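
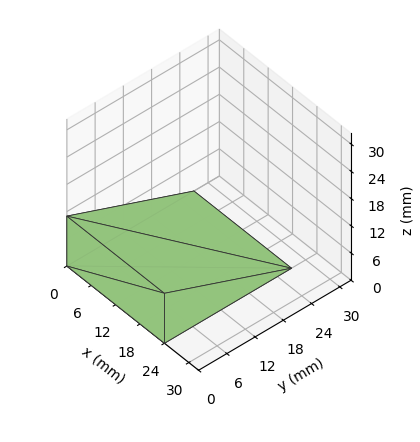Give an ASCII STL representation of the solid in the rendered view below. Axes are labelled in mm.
Reading the render: the shape is a wedge (ramp): 24 × 27 mm base, rising to 11 mm along the y=0 edge and sloping linearly to z=0 at y=27 (dimensions read to the nearest mm from the axis ticks). For the STL, each face is triangulated and given an outward normal.

solid part
  facet normal 0.0000 0.0000 -1.0000
    outer loop
      vertex 24.000 27.000 0.000
      vertex 24.000 0.000 0.000
      vertex 0.000 0.000 0.000
    endloop
  endfacet
  facet normal 0.0000 0.0000 -1.0000
    outer loop
      vertex 0.000 27.000 0.000
      vertex 24.000 27.000 0.000
      vertex 0.000 0.000 0.000
    endloop
  endfacet
  facet normal 0.0000 -1.0000 0.0000
    outer loop
      vertex 0.000 0.000 0.000
      vertex 24.000 0.000 0.000
      vertex 24.000 0.000 11.000
    endloop
  endfacet
  facet normal 0.0000 -1.0000 0.0000
    outer loop
      vertex 0.000 0.000 0.000
      vertex 24.000 0.000 11.000
      vertex 0.000 0.000 11.000
    endloop
  endfacet
  facet normal 0.0000 0.3773 0.9261
    outer loop
      vertex 0.000 0.000 11.000
      vertex 24.000 0.000 11.000
      vertex 24.000 27.000 0.000
    endloop
  endfacet
  facet normal 0.0000 0.3773 0.9261
    outer loop
      vertex 0.000 0.000 11.000
      vertex 24.000 27.000 0.000
      vertex 0.000 27.000 0.000
    endloop
  endfacet
  facet normal -1.0000 0.0000 0.0000
    outer loop
      vertex 0.000 0.000 11.000
      vertex 0.000 27.000 0.000
      vertex 0.000 0.000 0.000
    endloop
  endfacet
  facet normal 1.0000 0.0000 0.0000
    outer loop
      vertex 24.000 0.000 0.000
      vertex 24.000 27.000 0.000
      vertex 24.000 0.000 11.000
    endloop
  endfacet
endsolid part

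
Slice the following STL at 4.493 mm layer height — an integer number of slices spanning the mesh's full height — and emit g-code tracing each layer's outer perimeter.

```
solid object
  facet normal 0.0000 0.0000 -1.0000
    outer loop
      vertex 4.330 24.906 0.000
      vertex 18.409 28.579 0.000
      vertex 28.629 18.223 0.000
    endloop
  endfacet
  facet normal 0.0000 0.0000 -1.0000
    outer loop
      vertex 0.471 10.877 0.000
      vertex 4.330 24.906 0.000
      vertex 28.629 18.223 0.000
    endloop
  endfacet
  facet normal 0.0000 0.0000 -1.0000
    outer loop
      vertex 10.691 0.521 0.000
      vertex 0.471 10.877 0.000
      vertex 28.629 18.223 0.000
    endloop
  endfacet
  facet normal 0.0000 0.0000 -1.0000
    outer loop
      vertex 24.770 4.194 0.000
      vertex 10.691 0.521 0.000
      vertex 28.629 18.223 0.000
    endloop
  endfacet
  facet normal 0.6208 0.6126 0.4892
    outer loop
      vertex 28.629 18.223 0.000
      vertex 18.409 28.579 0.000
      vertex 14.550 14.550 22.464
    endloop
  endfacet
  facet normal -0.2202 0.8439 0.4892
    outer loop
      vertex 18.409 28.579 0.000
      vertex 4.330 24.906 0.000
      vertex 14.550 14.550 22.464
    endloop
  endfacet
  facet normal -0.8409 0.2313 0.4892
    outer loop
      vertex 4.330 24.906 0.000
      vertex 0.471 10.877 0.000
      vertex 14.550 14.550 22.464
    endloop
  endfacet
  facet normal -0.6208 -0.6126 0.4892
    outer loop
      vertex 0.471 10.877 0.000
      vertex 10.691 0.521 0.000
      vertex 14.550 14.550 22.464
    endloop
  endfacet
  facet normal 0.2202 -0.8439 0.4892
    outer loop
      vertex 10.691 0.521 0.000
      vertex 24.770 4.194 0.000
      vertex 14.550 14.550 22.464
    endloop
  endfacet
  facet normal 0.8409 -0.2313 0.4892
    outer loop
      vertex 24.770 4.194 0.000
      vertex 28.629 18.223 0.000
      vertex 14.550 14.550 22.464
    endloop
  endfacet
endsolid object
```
; perimeter-only toolpath
G21 ; units = mm
G90 ; absolute positioning
G28 ; home
; layer 1
G0 Z4.493
G0 X25.813 Y17.488
G1 X17.637 Y25.773
G1 X6.374 Y22.835
G1 X3.287 Y11.612
G1 X11.463 Y3.327
G1 X22.726 Y6.265
G1 X25.813 Y17.488
; layer 2
G0 Z8.986
G0 X22.997 Y16.754
G1 X16.865 Y22.967
G1 X8.418 Y20.764
G1 X6.103 Y12.346
G1 X12.235 Y6.133
G1 X20.682 Y8.336
G1 X22.997 Y16.754
; layer 3
G0 Z13.478
G0 X20.182 Y16.019
G1 X16.094 Y20.162
G1 X10.462 Y18.692
G1 X8.918 Y13.081
G1 X13.006 Y8.938
G1 X18.638 Y10.408
G1 X20.182 Y16.019
; layer 4
G0 Z17.971
G0 X17.366 Y15.285
G1 X15.322 Y17.356
G1 X12.506 Y16.621
G1 X11.734 Y13.815
G1 X13.778 Y11.744
G1 X16.594 Y12.479
G1 X17.366 Y15.285
M2 ; end

The solid is a regular 6-sided pyramid, base circumscribed radius ≈ 14.6 mm, apex at z ≈ 22.5 mm. Slicing at Δz = 4.493 mm — 5 equal slices spanning the solid's height, so layer i sits at z = i·h/5 — gives 4 non-empty perimeters. Each is a 6-segment closed polygon; G0 lifts to the layer z and rapids to the start vertex, then G1 traces the edges. The cross-section shrinks linearly with z (the slice at the apex is degenerate and omitted).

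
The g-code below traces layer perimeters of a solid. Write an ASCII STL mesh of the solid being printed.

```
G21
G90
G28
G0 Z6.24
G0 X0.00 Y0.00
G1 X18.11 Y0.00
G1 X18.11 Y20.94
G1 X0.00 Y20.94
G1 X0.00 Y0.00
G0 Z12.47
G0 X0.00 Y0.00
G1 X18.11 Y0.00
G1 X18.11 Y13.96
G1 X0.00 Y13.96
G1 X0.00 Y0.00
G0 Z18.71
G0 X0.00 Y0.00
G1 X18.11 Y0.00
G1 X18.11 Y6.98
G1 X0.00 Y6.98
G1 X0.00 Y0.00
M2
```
solid part
  facet normal 0.0000 0.0000 -1.0000
    outer loop
      vertex 18.11 27.92 0.00
      vertex 18.11 0.00 0.00
      vertex 0.00 0.00 0.00
    endloop
  endfacet
  facet normal 0.0000 0.0000 -1.0000
    outer loop
      vertex 0.00 27.92 0.00
      vertex 18.11 27.92 0.00
      vertex 0.00 0.00 0.00
    endloop
  endfacet
  facet normal 0.0000 -1.0000 0.0000
    outer loop
      vertex 0.00 0.00 0.00
      vertex 18.11 0.00 0.00
      vertex 18.11 0.00 24.94
    endloop
  endfacet
  facet normal 0.0000 -1.0000 0.0000
    outer loop
      vertex 0.00 0.00 0.00
      vertex 18.11 0.00 24.94
      vertex 0.00 0.00 24.94
    endloop
  endfacet
  facet normal 0.0000 0.6662 0.7458
    outer loop
      vertex 0.00 0.00 24.94
      vertex 18.11 0.00 24.94
      vertex 18.11 27.92 0.00
    endloop
  endfacet
  facet normal 0.0000 0.6662 0.7458
    outer loop
      vertex 0.00 0.00 24.94
      vertex 18.11 27.92 0.00
      vertex 0.00 27.92 0.00
    endloop
  endfacet
  facet normal -1.0000 0.0000 0.0000
    outer loop
      vertex 0.00 0.00 24.94
      vertex 0.00 27.92 0.00
      vertex 0.00 0.00 0.00
    endloop
  endfacet
  facet normal 1.0000 0.0000 0.0000
    outer loop
      vertex 18.11 0.00 0.00
      vertex 18.11 27.92 0.00
      vertex 18.11 0.00 24.94
    endloop
  endfacet
endsolid part

The G0 Z moves step by Δz≈6.24 mm. The G1 loops shrink linearly with z, so the solid tapers from its base footprint up to z≈24.9. Closing with a flat bottom cap and the tapered top and triangulating gives 8 facets — a wedge (ramp): 18.1 × 27.9 mm base, rising to 24.9 mm along the y=0 edge and sloping linearly to z=0 at y=27.9.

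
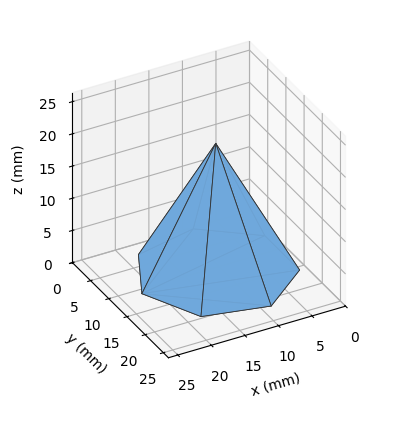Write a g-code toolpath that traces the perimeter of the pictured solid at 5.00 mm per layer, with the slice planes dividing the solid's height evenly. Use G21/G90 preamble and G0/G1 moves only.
Reading the render: the shape is a regular 7-sided pyramid, base circumscribed radius ≈ 11 mm, apex at z ≈ 20 mm (dimensions read to the nearest mm from the axis ticks). For the g-code, the solid's height is divided into equal slices at the stated Δz and each level perimeter traced with G1 moves after a G0 lift.

; perimeter-only toolpath
G21 ; units = mm
G90 ; absolute positioning
G28 ; home
; layer 1
G0 Z5.00
G0 X19.25 Y11.00
G1 X16.14 Y17.45
G1 X9.16 Y19.04
G1 X3.57 Y14.58
G1 X3.57 Y7.42
G1 X9.16 Y2.96
G1 X16.14 Y4.55
G1 X19.25 Y11.00
; layer 2
G0 Z10.00
G0 X16.50 Y11.00
G1 X14.43 Y15.30
G1 X9.78 Y16.36
G1 X6.04 Y13.38
G1 X6.04 Y8.62
G1 X9.78 Y5.64
G1 X14.43 Y6.70
G1 X16.50 Y11.00
; layer 3
G0 Z15.00
G0 X13.75 Y11.00
G1 X12.71 Y13.15
G1 X10.39 Y13.68
G1 X8.52 Y12.19
G1 X8.52 Y9.81
G1 X10.39 Y8.32
G1 X12.71 Y8.85
G1 X13.75 Y11.00
M2 ; end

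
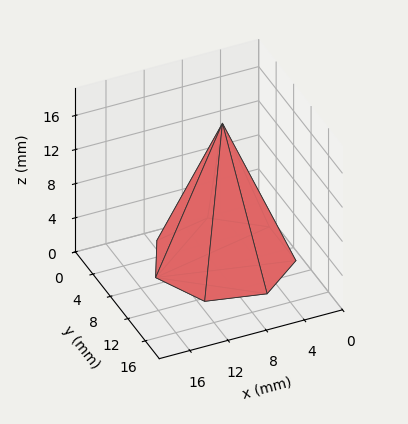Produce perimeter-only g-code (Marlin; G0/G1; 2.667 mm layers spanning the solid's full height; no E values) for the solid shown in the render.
Reading the render: the shape is a regular 7-sided pyramid, base circumscribed radius ≈ 7 mm, apex at z ≈ 16 mm (dimensions read to the nearest mm from the axis ticks). For the g-code, the solid's height is divided into equal slices at the stated Δz and each level perimeter traced with G1 moves after a G0 lift.

; perimeter-only toolpath
G21 ; units = mm
G90 ; absolute positioning
G28 ; home
; layer 1
G0 Z2.667
G0 X12.833 Y7.000
G1 X10.637 Y11.561
G1 X5.702 Y12.687
G1 X1.744 Y9.531
G1 X1.744 Y4.469
G1 X5.702 Y1.313
G1 X10.637 Y2.439
G1 X12.833 Y7.000
; layer 2
G0 Z5.333
G0 X11.667 Y7.000
G1 X9.909 Y10.649
G1 X5.961 Y11.549
G1 X2.795 Y9.025
G1 X2.795 Y4.975
G1 X5.961 Y2.451
G1 X9.909 Y3.351
G1 X11.667 Y7.000
; layer 3
G0 Z8.000
G0 X10.500 Y7.000
G1 X9.182 Y9.736
G1 X6.221 Y10.412
G1 X3.846 Y8.518
G1 X3.846 Y5.482
G1 X6.221 Y3.588
G1 X9.182 Y4.263
G1 X10.500 Y7.000
; layer 4
G0 Z10.667
G0 X9.333 Y7.000
G1 X8.455 Y8.824
G1 X6.481 Y9.275
G1 X4.898 Y8.012
G1 X4.898 Y5.988
G1 X6.481 Y4.725
G1 X8.455 Y5.176
G1 X9.333 Y7.000
; layer 5
G0 Z13.333
G0 X8.167 Y7.000
G1 X7.727 Y7.912
G1 X6.740 Y8.137
G1 X5.949 Y7.506
G1 X5.949 Y6.494
G1 X6.740 Y5.863
G1 X7.727 Y6.088
G1 X8.167 Y7.000
M2 ; end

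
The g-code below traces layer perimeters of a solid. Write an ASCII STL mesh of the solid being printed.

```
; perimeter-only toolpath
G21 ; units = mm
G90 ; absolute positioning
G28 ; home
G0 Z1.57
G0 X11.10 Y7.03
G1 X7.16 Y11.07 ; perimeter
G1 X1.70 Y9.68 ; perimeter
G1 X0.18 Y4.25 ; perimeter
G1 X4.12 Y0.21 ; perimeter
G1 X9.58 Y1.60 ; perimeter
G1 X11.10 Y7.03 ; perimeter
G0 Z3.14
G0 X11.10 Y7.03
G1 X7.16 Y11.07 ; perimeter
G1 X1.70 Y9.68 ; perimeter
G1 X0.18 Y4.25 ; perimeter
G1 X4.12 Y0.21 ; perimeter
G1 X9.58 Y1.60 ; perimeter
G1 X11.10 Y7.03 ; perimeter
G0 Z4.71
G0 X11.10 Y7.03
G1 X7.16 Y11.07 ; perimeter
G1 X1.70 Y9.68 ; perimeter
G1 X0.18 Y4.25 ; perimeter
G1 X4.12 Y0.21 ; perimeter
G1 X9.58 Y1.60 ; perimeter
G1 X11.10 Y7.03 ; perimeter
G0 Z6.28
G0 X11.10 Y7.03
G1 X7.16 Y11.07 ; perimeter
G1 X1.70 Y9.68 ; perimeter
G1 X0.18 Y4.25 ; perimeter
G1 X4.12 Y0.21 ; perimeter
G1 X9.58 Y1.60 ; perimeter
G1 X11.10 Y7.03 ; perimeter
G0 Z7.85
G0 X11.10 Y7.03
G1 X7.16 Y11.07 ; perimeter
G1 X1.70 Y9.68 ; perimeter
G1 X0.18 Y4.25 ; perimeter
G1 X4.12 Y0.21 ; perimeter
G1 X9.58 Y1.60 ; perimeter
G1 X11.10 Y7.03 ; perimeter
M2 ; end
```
solid part
  facet normal 0.0000 0.0000 -1.0000
    outer loop
      vertex 1.70 9.68 0.00
      vertex 7.16 11.07 0.00
      vertex 11.10 7.03 0.00
    endloop
  endfacet
  facet normal 0.0000 0.0000 -1.0000
    outer loop
      vertex 0.18 4.25 0.00
      vertex 1.70 9.68 0.00
      vertex 11.10 7.03 0.00
    endloop
  endfacet
  facet normal 0.0000 0.0000 -1.0000
    outer loop
      vertex 4.12 0.21 0.00
      vertex 0.18 4.25 0.00
      vertex 11.10 7.03 0.00
    endloop
  endfacet
  facet normal 0.0000 0.0000 -1.0000
    outer loop
      vertex 9.58 1.60 0.00
      vertex 4.12 0.21 0.00
      vertex 11.10 7.03 0.00
    endloop
  endfacet
  facet normal 0.0000 0.0000 1.0000
    outer loop
      vertex 11.10 7.03 7.85
      vertex 7.16 11.07 7.85
      vertex 1.70 9.68 7.85
    endloop
  endfacet
  facet normal 0.0000 0.0000 1.0000
    outer loop
      vertex 11.10 7.03 7.85
      vertex 1.70 9.68 7.85
      vertex 0.18 4.25 7.85
    endloop
  endfacet
  facet normal 0.0000 0.0000 1.0000
    outer loop
      vertex 11.10 7.03 7.85
      vertex 0.18 4.25 7.85
      vertex 4.12 0.21 7.85
    endloop
  endfacet
  facet normal 0.0000 0.0000 1.0000
    outer loop
      vertex 11.10 7.03 7.85
      vertex 4.12 0.21 7.85
      vertex 9.58 1.60 7.85
    endloop
  endfacet
  facet normal 0.7159 0.6982 0.0000
    outer loop
      vertex 11.10 7.03 0.00
      vertex 7.16 11.07 0.00
      vertex 7.16 11.07 7.85
    endloop
  endfacet
  facet normal 0.7159 0.6982 0.0000
    outer loop
      vertex 11.10 7.03 0.00
      vertex 7.16 11.07 7.85
      vertex 11.10 7.03 7.85
    endloop
  endfacet
  facet normal -0.2467 0.9691 0.0000
    outer loop
      vertex 7.16 11.07 0.00
      vertex 1.70 9.68 0.00
      vertex 1.70 9.68 7.85
    endloop
  endfacet
  facet normal -0.2467 0.9691 0.0000
    outer loop
      vertex 7.16 11.07 0.00
      vertex 1.70 9.68 7.85
      vertex 7.16 11.07 7.85
    endloop
  endfacet
  facet normal -0.9630 0.2696 0.0000
    outer loop
      vertex 1.70 9.68 0.00
      vertex 0.18 4.25 0.00
      vertex 0.18 4.25 7.85
    endloop
  endfacet
  facet normal -0.9630 0.2696 0.0000
    outer loop
      vertex 1.70 9.68 0.00
      vertex 0.18 4.25 7.85
      vertex 1.70 9.68 7.85
    endloop
  endfacet
  facet normal -0.7159 -0.6982 0.0000
    outer loop
      vertex 0.18 4.25 0.00
      vertex 4.12 0.21 0.00
      vertex 4.12 0.21 7.85
    endloop
  endfacet
  facet normal -0.7159 -0.6982 0.0000
    outer loop
      vertex 0.18 4.25 0.00
      vertex 4.12 0.21 7.85
      vertex 0.18 4.25 7.85
    endloop
  endfacet
  facet normal 0.2467 -0.9691 0.0000
    outer loop
      vertex 4.12 0.21 0.00
      vertex 9.58 1.60 0.00
      vertex 9.58 1.60 7.85
    endloop
  endfacet
  facet normal 0.2467 -0.9691 0.0000
    outer loop
      vertex 4.12 0.21 0.00
      vertex 9.58 1.60 7.85
      vertex 4.12 0.21 7.85
    endloop
  endfacet
  facet normal 0.9630 -0.2696 0.0000
    outer loop
      vertex 9.58 1.60 0.00
      vertex 11.10 7.03 0.00
      vertex 11.10 7.03 7.85
    endloop
  endfacet
  facet normal 0.9630 -0.2696 0.0000
    outer loop
      vertex 9.58 1.60 0.00
      vertex 11.10 7.03 7.85
      vertex 9.58 1.60 7.85
    endloop
  endfacet
endsolid part

The G0 Z moves step by Δz≈1.57 mm. Every layer's G1 loop is the same polygon, so the solid is a straight extrusion of it from z=0 to z≈7.85. Closing with flat bottom and top caps and triangulating gives 20 facets — a regular 6-sided prism (a cylinder approximated with 6 flat sides), circumscribed radius ≈ 5.64 mm, height ≈ 7.85 mm.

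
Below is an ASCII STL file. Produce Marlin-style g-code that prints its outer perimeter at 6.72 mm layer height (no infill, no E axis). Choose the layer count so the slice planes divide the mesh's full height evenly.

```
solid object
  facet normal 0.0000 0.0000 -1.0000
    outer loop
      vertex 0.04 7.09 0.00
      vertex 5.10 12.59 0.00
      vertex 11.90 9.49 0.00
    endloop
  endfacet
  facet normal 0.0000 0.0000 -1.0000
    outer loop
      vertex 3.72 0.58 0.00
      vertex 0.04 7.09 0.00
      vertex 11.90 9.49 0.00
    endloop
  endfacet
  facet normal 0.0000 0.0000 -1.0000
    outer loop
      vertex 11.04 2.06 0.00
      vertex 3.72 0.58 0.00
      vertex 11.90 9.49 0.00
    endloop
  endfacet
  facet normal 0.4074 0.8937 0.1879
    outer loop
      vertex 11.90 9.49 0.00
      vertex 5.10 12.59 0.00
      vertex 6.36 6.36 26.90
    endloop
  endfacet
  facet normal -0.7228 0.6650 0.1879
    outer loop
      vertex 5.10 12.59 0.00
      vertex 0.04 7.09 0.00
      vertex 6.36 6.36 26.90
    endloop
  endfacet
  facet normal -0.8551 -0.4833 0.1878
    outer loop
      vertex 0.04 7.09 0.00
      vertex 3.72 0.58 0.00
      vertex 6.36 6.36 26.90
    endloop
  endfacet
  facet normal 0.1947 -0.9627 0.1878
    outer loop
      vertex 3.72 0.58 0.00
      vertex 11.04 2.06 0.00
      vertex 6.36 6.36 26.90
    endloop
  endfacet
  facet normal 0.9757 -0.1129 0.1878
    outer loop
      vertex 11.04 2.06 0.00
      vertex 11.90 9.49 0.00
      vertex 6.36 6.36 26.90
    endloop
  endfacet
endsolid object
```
; perimeter-only toolpath
G21 ; units = mm
G90 ; absolute positioning
G28 ; home
; layer 1
G0 Z6.72
G0 X10.52 Y8.71
G1 X5.42 Y11.03
G1 X1.62 Y6.91
G1 X4.38 Y2.02
G1 X9.87 Y3.13
G1 X10.52 Y8.71
; layer 2
G0 Z13.45
G0 X9.13 Y7.93
G1 X5.73 Y9.47
G1 X3.20 Y6.72
G1 X5.04 Y3.47
G1 X8.70 Y4.21
G1 X9.13 Y7.93
; layer 3
G0 Z20.17
G0 X7.75 Y7.14
G1 X6.04 Y7.92
G1 X4.78 Y6.54
G1 X5.70 Y4.92
G1 X7.53 Y5.29
G1 X7.75 Y7.14
M2 ; end

The solid is a regular 5-sided pyramid, base circumscribed radius ≈ 6.36 mm, apex at z ≈ 26.9 mm. Slicing at Δz = 6.72 mm — 4 equal slices spanning the solid's height, so layer i sits at z = i·h/4 — gives 3 non-empty perimeters. Each is a 5-segment closed polygon; G0 lifts to the layer z and rapids to the start vertex, then G1 traces the edges. The cross-section shrinks linearly with z (the slice at the apex is degenerate and omitted).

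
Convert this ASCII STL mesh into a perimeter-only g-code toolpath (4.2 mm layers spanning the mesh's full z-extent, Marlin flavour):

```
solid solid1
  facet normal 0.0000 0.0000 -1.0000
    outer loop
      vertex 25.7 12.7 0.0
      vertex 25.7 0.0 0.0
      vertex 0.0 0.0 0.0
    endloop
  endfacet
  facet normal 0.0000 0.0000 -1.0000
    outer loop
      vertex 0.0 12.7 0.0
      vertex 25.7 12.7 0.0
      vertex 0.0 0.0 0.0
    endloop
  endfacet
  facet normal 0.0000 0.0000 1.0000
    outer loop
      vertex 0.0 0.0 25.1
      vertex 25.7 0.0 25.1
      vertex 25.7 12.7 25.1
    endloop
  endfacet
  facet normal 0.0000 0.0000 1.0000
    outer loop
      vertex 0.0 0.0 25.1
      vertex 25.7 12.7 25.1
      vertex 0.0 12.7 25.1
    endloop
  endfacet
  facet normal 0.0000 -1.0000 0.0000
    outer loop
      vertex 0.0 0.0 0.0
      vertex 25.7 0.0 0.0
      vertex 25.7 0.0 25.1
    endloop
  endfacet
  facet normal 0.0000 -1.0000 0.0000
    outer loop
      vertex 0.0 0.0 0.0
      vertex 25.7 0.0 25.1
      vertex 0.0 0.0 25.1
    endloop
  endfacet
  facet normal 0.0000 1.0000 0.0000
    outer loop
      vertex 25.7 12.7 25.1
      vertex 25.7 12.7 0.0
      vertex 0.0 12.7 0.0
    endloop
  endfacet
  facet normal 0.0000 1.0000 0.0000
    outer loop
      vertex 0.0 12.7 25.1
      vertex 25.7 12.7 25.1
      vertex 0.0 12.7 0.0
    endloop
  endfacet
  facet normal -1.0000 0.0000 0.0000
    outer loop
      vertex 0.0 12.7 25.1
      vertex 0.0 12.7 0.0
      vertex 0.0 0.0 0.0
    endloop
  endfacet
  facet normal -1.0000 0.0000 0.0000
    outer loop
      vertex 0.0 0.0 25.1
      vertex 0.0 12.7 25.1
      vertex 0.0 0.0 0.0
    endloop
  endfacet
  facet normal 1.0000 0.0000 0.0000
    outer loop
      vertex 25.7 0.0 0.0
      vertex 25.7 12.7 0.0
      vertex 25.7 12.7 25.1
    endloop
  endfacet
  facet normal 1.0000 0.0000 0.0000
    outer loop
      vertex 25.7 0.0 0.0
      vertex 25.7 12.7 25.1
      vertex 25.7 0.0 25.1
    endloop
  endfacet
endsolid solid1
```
; perimeter-only toolpath
G21 ; units = mm
G90 ; absolute positioning
G28 ; home
; layer 1
G0 Z4.2
G0 X0.0 Y0.0
G1 X25.7 Y0.0
G1 X25.7 Y12.7
G1 X0.0 Y12.7
G1 X0.0 Y0.0
; layer 2
G0 Z8.4
G0 X0.0 Y0.0
G1 X25.7 Y0.0
G1 X25.7 Y12.7
G1 X0.0 Y12.7
G1 X0.0 Y0.0
; layer 3
G0 Z12.6
G0 X0.0 Y0.0
G1 X25.7 Y0.0
G1 X25.7 Y12.7
G1 X0.0 Y12.7
G1 X0.0 Y0.0
; layer 4
G0 Z16.7
G0 X0.0 Y0.0
G1 X25.7 Y0.0
G1 X25.7 Y12.7
G1 X0.0 Y12.7
G1 X0.0 Y0.0
; layer 5
G0 Z20.9
G0 X0.0 Y0.0
G1 X25.7 Y0.0
G1 X25.7 Y12.7
G1 X0.0 Y12.7
G1 X0.0 Y0.0
; layer 6
G0 Z25.1
G0 X0.0 Y0.0
G1 X25.7 Y0.0
G1 X25.7 Y12.7
G1 X0.0 Y12.7
G1 X0.0 Y0.0
M2 ; end

The solid is a rectangular box, roughly 25.7 × 12.7 mm footprint and 25.1 mm tall. Slicing at Δz = 4.2 mm — 6 equal slices spanning the solid's height, so layer i sits at z = i·h/6 — gives 6 non-empty perimeters. Each is a 4-segment closed polygon; G0 lifts to the layer z and rapids to the start vertex, then G1 traces the edges.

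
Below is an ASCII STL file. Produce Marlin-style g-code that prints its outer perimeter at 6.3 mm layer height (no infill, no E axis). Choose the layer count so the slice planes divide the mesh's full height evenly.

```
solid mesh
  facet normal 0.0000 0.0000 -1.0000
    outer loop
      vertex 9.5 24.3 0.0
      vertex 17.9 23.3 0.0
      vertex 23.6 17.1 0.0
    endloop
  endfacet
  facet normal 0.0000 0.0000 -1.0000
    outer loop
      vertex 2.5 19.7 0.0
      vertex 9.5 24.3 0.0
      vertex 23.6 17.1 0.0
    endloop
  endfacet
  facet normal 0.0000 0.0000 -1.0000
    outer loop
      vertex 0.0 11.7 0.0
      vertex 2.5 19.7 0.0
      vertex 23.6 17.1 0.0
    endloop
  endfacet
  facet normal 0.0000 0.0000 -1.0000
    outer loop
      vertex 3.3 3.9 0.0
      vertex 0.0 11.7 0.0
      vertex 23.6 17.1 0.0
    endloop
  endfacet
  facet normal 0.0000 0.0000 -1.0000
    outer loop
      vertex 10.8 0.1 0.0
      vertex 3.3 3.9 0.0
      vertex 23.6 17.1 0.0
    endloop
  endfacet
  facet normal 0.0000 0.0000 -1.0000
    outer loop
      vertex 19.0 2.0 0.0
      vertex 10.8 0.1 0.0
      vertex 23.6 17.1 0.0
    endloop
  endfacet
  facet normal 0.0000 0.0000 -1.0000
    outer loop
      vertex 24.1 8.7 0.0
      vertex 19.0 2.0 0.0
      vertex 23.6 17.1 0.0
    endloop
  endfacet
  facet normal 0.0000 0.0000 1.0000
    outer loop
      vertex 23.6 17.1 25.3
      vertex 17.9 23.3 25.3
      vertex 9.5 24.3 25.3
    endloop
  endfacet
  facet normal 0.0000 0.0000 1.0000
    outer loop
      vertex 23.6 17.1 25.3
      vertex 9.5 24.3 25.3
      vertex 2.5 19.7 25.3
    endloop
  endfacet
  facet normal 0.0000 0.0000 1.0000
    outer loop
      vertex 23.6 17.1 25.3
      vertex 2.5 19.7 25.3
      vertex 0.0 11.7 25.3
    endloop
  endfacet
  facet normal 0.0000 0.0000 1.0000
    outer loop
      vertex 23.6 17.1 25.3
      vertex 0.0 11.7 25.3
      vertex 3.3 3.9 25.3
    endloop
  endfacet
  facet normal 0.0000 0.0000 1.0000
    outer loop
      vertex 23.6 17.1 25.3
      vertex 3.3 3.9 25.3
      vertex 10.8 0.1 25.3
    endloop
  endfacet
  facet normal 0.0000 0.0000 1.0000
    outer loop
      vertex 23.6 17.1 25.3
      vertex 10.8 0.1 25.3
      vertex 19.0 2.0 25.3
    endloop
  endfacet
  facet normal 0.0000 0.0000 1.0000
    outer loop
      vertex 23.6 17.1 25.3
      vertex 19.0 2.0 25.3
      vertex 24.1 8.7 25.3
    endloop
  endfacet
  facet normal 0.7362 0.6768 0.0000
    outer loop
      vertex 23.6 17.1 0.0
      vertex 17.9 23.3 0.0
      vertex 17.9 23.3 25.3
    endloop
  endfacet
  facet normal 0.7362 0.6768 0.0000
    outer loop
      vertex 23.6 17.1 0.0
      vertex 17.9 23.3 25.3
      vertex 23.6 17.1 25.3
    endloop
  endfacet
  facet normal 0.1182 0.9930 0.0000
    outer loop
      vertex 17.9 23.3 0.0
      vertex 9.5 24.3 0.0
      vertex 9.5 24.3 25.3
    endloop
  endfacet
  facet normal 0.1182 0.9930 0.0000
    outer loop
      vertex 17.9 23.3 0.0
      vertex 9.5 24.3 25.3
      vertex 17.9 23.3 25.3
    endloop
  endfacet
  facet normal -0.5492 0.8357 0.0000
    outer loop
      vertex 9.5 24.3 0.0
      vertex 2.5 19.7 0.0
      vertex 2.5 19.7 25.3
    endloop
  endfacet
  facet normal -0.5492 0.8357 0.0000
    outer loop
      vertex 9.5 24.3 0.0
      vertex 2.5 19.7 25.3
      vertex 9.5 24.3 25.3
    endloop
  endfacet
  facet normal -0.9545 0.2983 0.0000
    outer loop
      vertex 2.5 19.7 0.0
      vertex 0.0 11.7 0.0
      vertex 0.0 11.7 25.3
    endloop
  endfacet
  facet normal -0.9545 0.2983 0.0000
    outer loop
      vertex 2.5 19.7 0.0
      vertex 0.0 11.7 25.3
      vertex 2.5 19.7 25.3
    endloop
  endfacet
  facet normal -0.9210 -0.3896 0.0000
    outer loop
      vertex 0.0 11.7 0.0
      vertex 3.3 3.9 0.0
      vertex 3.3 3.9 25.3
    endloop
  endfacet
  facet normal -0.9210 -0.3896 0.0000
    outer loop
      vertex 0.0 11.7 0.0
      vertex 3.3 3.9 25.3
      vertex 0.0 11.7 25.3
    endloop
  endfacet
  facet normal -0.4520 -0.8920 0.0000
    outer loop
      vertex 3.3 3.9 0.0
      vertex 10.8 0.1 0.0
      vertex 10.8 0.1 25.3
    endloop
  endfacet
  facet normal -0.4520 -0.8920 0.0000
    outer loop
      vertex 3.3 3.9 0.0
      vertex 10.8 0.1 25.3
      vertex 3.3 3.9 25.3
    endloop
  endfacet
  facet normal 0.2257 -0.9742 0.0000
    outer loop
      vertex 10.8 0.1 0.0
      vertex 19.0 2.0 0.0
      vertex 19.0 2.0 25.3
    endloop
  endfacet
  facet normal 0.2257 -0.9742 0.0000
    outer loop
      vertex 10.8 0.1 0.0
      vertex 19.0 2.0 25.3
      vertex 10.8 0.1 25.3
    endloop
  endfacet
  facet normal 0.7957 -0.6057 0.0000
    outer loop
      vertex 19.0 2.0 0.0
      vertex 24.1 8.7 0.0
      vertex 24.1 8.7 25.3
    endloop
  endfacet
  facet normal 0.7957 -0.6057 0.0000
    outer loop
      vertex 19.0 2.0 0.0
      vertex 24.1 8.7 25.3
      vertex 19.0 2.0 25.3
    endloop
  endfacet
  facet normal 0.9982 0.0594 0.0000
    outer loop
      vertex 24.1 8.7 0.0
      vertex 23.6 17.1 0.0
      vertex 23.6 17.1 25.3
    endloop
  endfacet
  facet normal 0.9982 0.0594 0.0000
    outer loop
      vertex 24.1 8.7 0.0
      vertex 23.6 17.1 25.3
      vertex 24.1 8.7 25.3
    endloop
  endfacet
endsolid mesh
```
; perimeter-only toolpath
G21 ; units = mm
G90 ; absolute positioning
G28 ; home
; layer 1
G0 Z6.3
G0 X23.6 Y17.1
G1 X17.9 Y23.3
G1 X9.5 Y24.3
G1 X2.5 Y19.7
G1 X0.0 Y11.7
G1 X3.3 Y3.9
G1 X10.8 Y0.1
G1 X19.0 Y2.0
G1 X24.1 Y8.7
G1 X23.6 Y17.1
; layer 2
G0 Z12.7
G0 X23.6 Y17.1
G1 X17.9 Y23.3
G1 X9.5 Y24.3
G1 X2.5 Y19.7
G1 X0.0 Y11.7
G1 X3.3 Y3.9
G1 X10.8 Y0.1
G1 X19.0 Y2.0
G1 X24.1 Y8.7
G1 X23.6 Y17.1
; layer 3
G0 Z19.0
G0 X23.6 Y17.1
G1 X17.9 Y23.3
G1 X9.5 Y24.3
G1 X2.5 Y19.7
G1 X0.0 Y11.7
G1 X3.3 Y3.9
G1 X10.8 Y0.1
G1 X19.0 Y2.0
G1 X24.1 Y8.7
G1 X23.6 Y17.1
; layer 4
G0 Z25.3
G0 X23.6 Y17.1
G1 X17.9 Y23.3
G1 X9.5 Y24.3
G1 X2.5 Y19.7
G1 X0.0 Y11.7
G1 X3.3 Y3.9
G1 X10.8 Y0.1
G1 X19.0 Y2.0
G1 X24.1 Y8.7
G1 X23.6 Y17.1
M2 ; end

The solid is a regular 9-sided prism (a cylinder approximated with 9 flat sides), circumscribed radius ≈ 12.3 mm, height ≈ 25.3 mm. Slicing at Δz = 6.3 mm — 4 equal slices spanning the solid's height, so layer i sits at z = i·h/4 — gives 4 non-empty perimeters. Each is a 9-segment closed polygon; G0 lifts to the layer z and rapids to the start vertex, then G1 traces the edges.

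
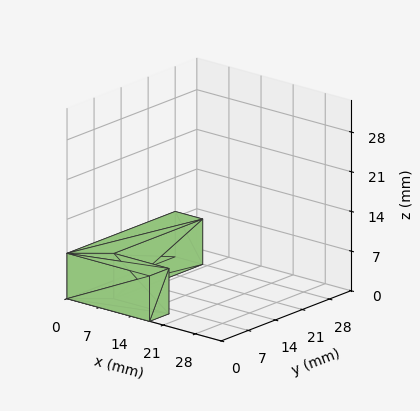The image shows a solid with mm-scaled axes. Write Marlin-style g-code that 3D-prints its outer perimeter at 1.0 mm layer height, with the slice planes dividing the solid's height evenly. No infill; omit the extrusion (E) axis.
Reading the render: the shape is an L-shaped prism: outer 18 × 28 mm, arm thicknesses ≈ 5 mm (horizontal) and 6 mm (vertical), extruded 8 mm in z (dimensions read to the nearest mm from the axis ticks). For the g-code, the solid's height is divided into equal slices at the stated Δz and each level perimeter traced with G1 moves after a G0 lift.

; perimeter-only toolpath
G21 ; units = mm
G90 ; absolute positioning
G28 ; home
; layer 1
G0 Z1.0
G0 X0.0 Y0.0
G1 X18.0 Y0.0
G1 X18.0 Y5.0
G1 X6.0 Y5.0
G1 X6.0 Y28.0
G1 X0.0 Y28.0
G1 X0.0 Y0.0
; layer 2
G0 Z2.0
G0 X0.0 Y0.0
G1 X18.0 Y0.0
G1 X18.0 Y5.0
G1 X6.0 Y5.0
G1 X6.0 Y28.0
G1 X0.0 Y28.0
G1 X0.0 Y0.0
; layer 3
G0 Z3.0
G0 X0.0 Y0.0
G1 X18.0 Y0.0
G1 X18.0 Y5.0
G1 X6.0 Y5.0
G1 X6.0 Y28.0
G1 X0.0 Y28.0
G1 X0.0 Y0.0
; layer 4
G0 Z4.0
G0 X0.0 Y0.0
G1 X18.0 Y0.0
G1 X18.0 Y5.0
G1 X6.0 Y5.0
G1 X6.0 Y28.0
G1 X0.0 Y28.0
G1 X0.0 Y0.0
; layer 5
G0 Z5.0
G0 X0.0 Y0.0
G1 X18.0 Y0.0
G1 X18.0 Y5.0
G1 X6.0 Y5.0
G1 X6.0 Y28.0
G1 X0.0 Y28.0
G1 X0.0 Y0.0
; layer 6
G0 Z6.0
G0 X0.0 Y0.0
G1 X18.0 Y0.0
G1 X18.0 Y5.0
G1 X6.0 Y5.0
G1 X6.0 Y28.0
G1 X0.0 Y28.0
G1 X0.0 Y0.0
; layer 7
G0 Z7.0
G0 X0.0 Y0.0
G1 X18.0 Y0.0
G1 X18.0 Y5.0
G1 X6.0 Y5.0
G1 X6.0 Y28.0
G1 X0.0 Y28.0
G1 X0.0 Y0.0
; layer 8
G0 Z8.0
G0 X0.0 Y0.0
G1 X18.0 Y0.0
G1 X18.0 Y5.0
G1 X6.0 Y5.0
G1 X6.0 Y28.0
G1 X0.0 Y28.0
G1 X0.0 Y0.0
M2 ; end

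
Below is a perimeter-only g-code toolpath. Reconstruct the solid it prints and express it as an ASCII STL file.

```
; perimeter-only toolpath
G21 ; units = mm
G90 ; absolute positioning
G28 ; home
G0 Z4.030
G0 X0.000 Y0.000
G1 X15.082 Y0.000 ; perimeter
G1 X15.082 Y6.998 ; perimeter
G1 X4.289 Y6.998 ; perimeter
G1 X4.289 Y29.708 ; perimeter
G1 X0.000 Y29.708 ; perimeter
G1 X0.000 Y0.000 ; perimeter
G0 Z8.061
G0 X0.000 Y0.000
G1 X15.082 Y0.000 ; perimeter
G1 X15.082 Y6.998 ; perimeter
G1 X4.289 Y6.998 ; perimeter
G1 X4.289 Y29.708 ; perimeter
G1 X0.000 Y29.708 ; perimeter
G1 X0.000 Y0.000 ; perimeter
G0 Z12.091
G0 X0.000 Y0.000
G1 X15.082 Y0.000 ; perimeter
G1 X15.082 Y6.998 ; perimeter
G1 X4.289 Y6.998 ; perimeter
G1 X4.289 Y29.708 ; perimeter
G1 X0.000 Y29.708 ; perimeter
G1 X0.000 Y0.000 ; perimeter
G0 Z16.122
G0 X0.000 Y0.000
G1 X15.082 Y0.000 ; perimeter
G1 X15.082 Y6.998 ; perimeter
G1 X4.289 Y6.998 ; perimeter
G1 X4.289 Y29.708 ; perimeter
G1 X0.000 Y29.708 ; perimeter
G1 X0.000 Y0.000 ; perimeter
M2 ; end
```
solid part
  facet normal 0.0000 0.0000 -1.0000
    outer loop
      vertex 15.082 6.998 0.000
      vertex 15.082 0.000 0.000
      vertex 0.000 0.000 0.000
    endloop
  endfacet
  facet normal 0.0000 0.0000 -1.0000
    outer loop
      vertex 4.289 6.998 0.000
      vertex 15.082 6.998 0.000
      vertex 0.000 0.000 0.000
    endloop
  endfacet
  facet normal 0.0000 0.0000 -1.0000
    outer loop
      vertex 4.289 29.708 0.000
      vertex 4.289 6.998 0.000
      vertex 0.000 0.000 0.000
    endloop
  endfacet
  facet normal 0.0000 0.0000 -1.0000
    outer loop
      vertex 0.000 29.708 0.000
      vertex 4.289 29.708 0.000
      vertex 0.000 0.000 0.000
    endloop
  endfacet
  facet normal 0.0000 0.0000 1.0000
    outer loop
      vertex 0.000 0.000 16.122
      vertex 15.082 0.000 16.122
      vertex 15.082 6.998 16.122
    endloop
  endfacet
  facet normal 0.0000 0.0000 1.0000
    outer loop
      vertex 0.000 0.000 16.122
      vertex 15.082 6.998 16.122
      vertex 4.289 6.998 16.122
    endloop
  endfacet
  facet normal 0.0000 0.0000 1.0000
    outer loop
      vertex 0.000 0.000 16.122
      vertex 4.289 6.998 16.122
      vertex 4.289 29.708 16.122
    endloop
  endfacet
  facet normal 0.0000 0.0000 1.0000
    outer loop
      vertex 0.000 0.000 16.122
      vertex 4.289 29.708 16.122
      vertex 0.000 29.708 16.122
    endloop
  endfacet
  facet normal 0.0000 -1.0000 0.0000
    outer loop
      vertex 0.000 0.000 0.000
      vertex 15.082 0.000 0.000
      vertex 15.082 0.000 16.122
    endloop
  endfacet
  facet normal 0.0000 -1.0000 0.0000
    outer loop
      vertex 0.000 0.000 0.000
      vertex 15.082 0.000 16.122
      vertex 0.000 0.000 16.122
    endloop
  endfacet
  facet normal 1.0000 0.0000 0.0000
    outer loop
      vertex 15.082 0.000 0.000
      vertex 15.082 6.998 0.000
      vertex 15.082 6.998 16.122
    endloop
  endfacet
  facet normal 1.0000 0.0000 0.0000
    outer loop
      vertex 15.082 0.000 0.000
      vertex 15.082 6.998 16.122
      vertex 15.082 0.000 16.122
    endloop
  endfacet
  facet normal 0.0000 1.0000 0.0000
    outer loop
      vertex 15.082 6.998 0.000
      vertex 4.289 6.998 0.000
      vertex 4.289 6.998 16.122
    endloop
  endfacet
  facet normal 0.0000 1.0000 0.0000
    outer loop
      vertex 15.082 6.998 0.000
      vertex 4.289 6.998 16.122
      vertex 15.082 6.998 16.122
    endloop
  endfacet
  facet normal 1.0000 0.0000 0.0000
    outer loop
      vertex 4.289 6.998 0.000
      vertex 4.289 29.708 0.000
      vertex 4.289 29.708 16.122
    endloop
  endfacet
  facet normal 1.0000 0.0000 0.0000
    outer loop
      vertex 4.289 6.998 0.000
      vertex 4.289 29.708 16.122
      vertex 4.289 6.998 16.122
    endloop
  endfacet
  facet normal 0.0000 1.0000 0.0000
    outer loop
      vertex 4.289 29.708 0.000
      vertex 0.000 29.708 0.000
      vertex 0.000 29.708 16.122
    endloop
  endfacet
  facet normal 0.0000 1.0000 0.0000
    outer loop
      vertex 4.289 29.708 0.000
      vertex 0.000 29.708 16.122
      vertex 4.289 29.708 16.122
    endloop
  endfacet
  facet normal -1.0000 0.0000 0.0000
    outer loop
      vertex 0.000 29.708 0.000
      vertex 0.000 0.000 0.000
      vertex 0.000 0.000 16.122
    endloop
  endfacet
  facet normal -1.0000 0.0000 0.0000
    outer loop
      vertex 0.000 29.708 0.000
      vertex 0.000 0.000 16.122
      vertex 0.000 29.708 16.122
    endloop
  endfacet
endsolid part

The G0 Z moves step by Δz≈4.030 mm. Every layer's G1 loop is the same polygon, so the solid is a straight extrusion of it from z=0 to z≈16.1. Closing with flat bottom and top caps and triangulating gives 20 facets — an L-shaped prism: outer 15.1 × 29.7 mm, arm thicknesses ≈ 7 mm (horizontal) and 4.29 mm (vertical), extruded 16.1 mm in z.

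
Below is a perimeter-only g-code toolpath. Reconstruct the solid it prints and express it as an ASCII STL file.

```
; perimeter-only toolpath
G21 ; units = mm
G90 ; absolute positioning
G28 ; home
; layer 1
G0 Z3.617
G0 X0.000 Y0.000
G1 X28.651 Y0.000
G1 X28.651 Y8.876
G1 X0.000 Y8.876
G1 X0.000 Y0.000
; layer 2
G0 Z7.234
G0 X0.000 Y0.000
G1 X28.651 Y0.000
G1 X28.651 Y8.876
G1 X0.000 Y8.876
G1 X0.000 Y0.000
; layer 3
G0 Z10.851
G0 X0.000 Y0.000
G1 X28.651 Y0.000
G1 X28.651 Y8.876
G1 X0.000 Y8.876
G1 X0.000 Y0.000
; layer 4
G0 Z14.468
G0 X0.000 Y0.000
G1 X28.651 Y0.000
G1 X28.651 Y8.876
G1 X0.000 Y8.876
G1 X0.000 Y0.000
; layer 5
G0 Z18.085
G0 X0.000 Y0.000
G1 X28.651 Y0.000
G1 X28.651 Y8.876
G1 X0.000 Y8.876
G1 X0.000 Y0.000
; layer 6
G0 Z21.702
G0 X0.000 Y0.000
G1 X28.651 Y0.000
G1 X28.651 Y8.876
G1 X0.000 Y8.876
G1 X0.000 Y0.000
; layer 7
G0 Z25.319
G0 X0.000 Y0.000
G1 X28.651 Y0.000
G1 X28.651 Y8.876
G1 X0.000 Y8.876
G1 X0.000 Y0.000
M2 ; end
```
solid part
  facet normal 0.0000 0.0000 -1.0000
    outer loop
      vertex 28.651 8.876 0.000
      vertex 28.651 0.000 0.000
      vertex 0.000 0.000 0.000
    endloop
  endfacet
  facet normal 0.0000 0.0000 -1.0000
    outer loop
      vertex 0.000 8.876 0.000
      vertex 28.651 8.876 0.000
      vertex 0.000 0.000 0.000
    endloop
  endfacet
  facet normal 0.0000 0.0000 1.0000
    outer loop
      vertex 0.000 0.000 25.319
      vertex 28.651 0.000 25.319
      vertex 28.651 8.876 25.319
    endloop
  endfacet
  facet normal 0.0000 0.0000 1.0000
    outer loop
      vertex 0.000 0.000 25.319
      vertex 28.651 8.876 25.319
      vertex 0.000 8.876 25.319
    endloop
  endfacet
  facet normal 0.0000 -1.0000 0.0000
    outer loop
      vertex 0.000 0.000 0.000
      vertex 28.651 0.000 0.000
      vertex 28.651 0.000 25.319
    endloop
  endfacet
  facet normal 0.0000 -1.0000 0.0000
    outer loop
      vertex 0.000 0.000 0.000
      vertex 28.651 0.000 25.319
      vertex 0.000 0.000 25.319
    endloop
  endfacet
  facet normal 0.0000 1.0000 0.0000
    outer loop
      vertex 28.651 8.876 25.319
      vertex 28.651 8.876 0.000
      vertex 0.000 8.876 0.000
    endloop
  endfacet
  facet normal 0.0000 1.0000 0.0000
    outer loop
      vertex 0.000 8.876 25.319
      vertex 28.651 8.876 25.319
      vertex 0.000 8.876 0.000
    endloop
  endfacet
  facet normal -1.0000 0.0000 0.0000
    outer loop
      vertex 0.000 8.876 25.319
      vertex 0.000 8.876 0.000
      vertex 0.000 0.000 0.000
    endloop
  endfacet
  facet normal -1.0000 0.0000 0.0000
    outer loop
      vertex 0.000 0.000 25.319
      vertex 0.000 8.876 25.319
      vertex 0.000 0.000 0.000
    endloop
  endfacet
  facet normal 1.0000 0.0000 0.0000
    outer loop
      vertex 28.651 0.000 0.000
      vertex 28.651 8.876 0.000
      vertex 28.651 8.876 25.319
    endloop
  endfacet
  facet normal 1.0000 0.0000 0.0000
    outer loop
      vertex 28.651 0.000 0.000
      vertex 28.651 8.876 25.319
      vertex 28.651 0.000 25.319
    endloop
  endfacet
endsolid part

The G0 Z moves step by Δz≈3.617 mm. Every layer's G1 loop is the same polygon, so the solid is a straight extrusion of it from z=0 to z≈25.3. Closing with flat bottom and top caps and triangulating gives 12 facets — a rectangular box, roughly 28.7 × 8.88 mm footprint and 25.3 mm tall.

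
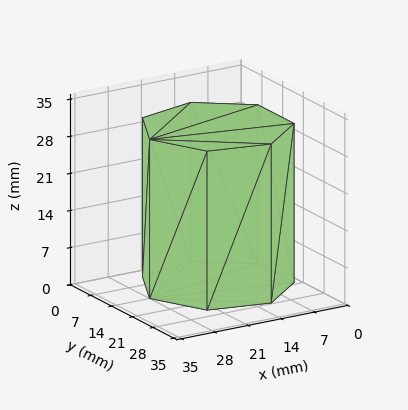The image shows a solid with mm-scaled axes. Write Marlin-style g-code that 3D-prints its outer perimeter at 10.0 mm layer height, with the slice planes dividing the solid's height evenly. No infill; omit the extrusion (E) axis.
Reading the render: the shape is a regular 7-sided prism (a cylinder approximated with 7 flat sides), circumscribed radius ≈ 14 mm, height ≈ 30 mm (dimensions read to the nearest mm from the axis ticks). For the g-code, the solid's height is divided into equal slices at the stated Δz and each level perimeter traced with G1 moves after a G0 lift.

; perimeter-only toolpath
G21 ; units = mm
G90 ; absolute positioning
G28 ; home
; layer 1
G0 Z10.0
G0 X28.0 Y14.0
G1 X22.7 Y24.9
G1 X10.9 Y27.6
G1 X1.4 Y20.1
G1 X1.4 Y7.9
G1 X10.9 Y0.4
G1 X22.7 Y3.1
G1 X28.0 Y14.0
; layer 2
G0 Z20.0
G0 X28.0 Y14.0
G1 X22.7 Y24.9
G1 X10.9 Y27.6
G1 X1.4 Y20.1
G1 X1.4 Y7.9
G1 X10.9 Y0.4
G1 X22.7 Y3.1
G1 X28.0 Y14.0
; layer 3
G0 Z30.0
G0 X28.0 Y14.0
G1 X22.7 Y24.9
G1 X10.9 Y27.6
G1 X1.4 Y20.1
G1 X1.4 Y7.9
G1 X10.9 Y0.4
G1 X22.7 Y3.1
G1 X28.0 Y14.0
M2 ; end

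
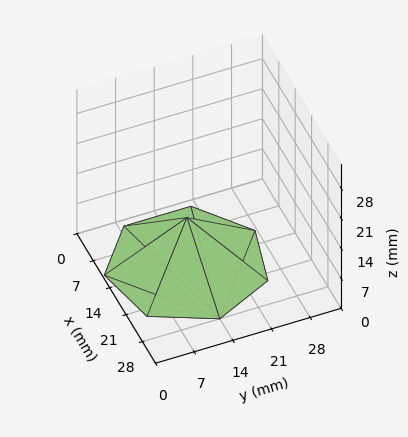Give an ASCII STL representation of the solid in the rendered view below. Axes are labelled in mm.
Reading the render: the shape is a regular 7-sided pyramid, base circumscribed radius ≈ 14 mm, apex at z ≈ 11 mm (dimensions read to the nearest mm from the axis ticks). For the STL, each face is triangulated and given an outward normal.

solid part
  facet normal 0.0000 0.0000 -1.0000
    outer loop
      vertex 10.885 27.649 0.000
      vertex 22.729 24.946 0.000
      vertex 28.000 14.000 0.000
    endloop
  endfacet
  facet normal 0.0000 0.0000 -1.0000
    outer loop
      vertex 1.386 20.074 0.000
      vertex 10.885 27.649 0.000
      vertex 28.000 14.000 0.000
    endloop
  endfacet
  facet normal 0.0000 0.0000 -1.0000
    outer loop
      vertex 1.386 7.926 0.000
      vertex 1.386 20.074 0.000
      vertex 28.000 14.000 0.000
    endloop
  endfacet
  facet normal 0.0000 0.0000 -1.0000
    outer loop
      vertex 10.885 0.351 0.000
      vertex 1.386 7.926 0.000
      vertex 28.000 14.000 0.000
    endloop
  endfacet
  facet normal 0.0000 0.0000 -1.0000
    outer loop
      vertex 22.729 3.054 0.000
      vertex 10.885 0.351 0.000
      vertex 28.000 14.000 0.000
    endloop
  endfacet
  facet normal 0.5922 0.2852 0.7537
    outer loop
      vertex 28.000 14.000 0.000
      vertex 22.729 24.946 0.000
      vertex 14.000 14.000 11.000
    endloop
  endfacet
  facet normal 0.1462 0.6408 0.7537
    outer loop
      vertex 22.729 24.946 0.000
      vertex 10.885 27.649 0.000
      vertex 14.000 14.000 11.000
    endloop
  endfacet
  facet normal -0.4098 0.5139 0.7537
    outer loop
      vertex 10.885 27.649 0.000
      vertex 1.386 20.074 0.000
      vertex 14.000 14.000 11.000
    endloop
  endfacet
  facet normal -0.6572 0.0000 0.7537
    outer loop
      vertex 1.386 20.074 0.000
      vertex 1.386 7.926 0.000
      vertex 14.000 14.000 11.000
    endloop
  endfacet
  facet normal -0.4098 -0.5139 0.7537
    outer loop
      vertex 1.386 7.926 0.000
      vertex 10.885 0.351 0.000
      vertex 14.000 14.000 11.000
    endloop
  endfacet
  facet normal 0.1462 -0.6408 0.7537
    outer loop
      vertex 10.885 0.351 0.000
      vertex 22.729 3.054 0.000
      vertex 14.000 14.000 11.000
    endloop
  endfacet
  facet normal 0.5922 -0.2852 0.7537
    outer loop
      vertex 22.729 3.054 0.000
      vertex 28.000 14.000 0.000
      vertex 14.000 14.000 11.000
    endloop
  endfacet
endsolid part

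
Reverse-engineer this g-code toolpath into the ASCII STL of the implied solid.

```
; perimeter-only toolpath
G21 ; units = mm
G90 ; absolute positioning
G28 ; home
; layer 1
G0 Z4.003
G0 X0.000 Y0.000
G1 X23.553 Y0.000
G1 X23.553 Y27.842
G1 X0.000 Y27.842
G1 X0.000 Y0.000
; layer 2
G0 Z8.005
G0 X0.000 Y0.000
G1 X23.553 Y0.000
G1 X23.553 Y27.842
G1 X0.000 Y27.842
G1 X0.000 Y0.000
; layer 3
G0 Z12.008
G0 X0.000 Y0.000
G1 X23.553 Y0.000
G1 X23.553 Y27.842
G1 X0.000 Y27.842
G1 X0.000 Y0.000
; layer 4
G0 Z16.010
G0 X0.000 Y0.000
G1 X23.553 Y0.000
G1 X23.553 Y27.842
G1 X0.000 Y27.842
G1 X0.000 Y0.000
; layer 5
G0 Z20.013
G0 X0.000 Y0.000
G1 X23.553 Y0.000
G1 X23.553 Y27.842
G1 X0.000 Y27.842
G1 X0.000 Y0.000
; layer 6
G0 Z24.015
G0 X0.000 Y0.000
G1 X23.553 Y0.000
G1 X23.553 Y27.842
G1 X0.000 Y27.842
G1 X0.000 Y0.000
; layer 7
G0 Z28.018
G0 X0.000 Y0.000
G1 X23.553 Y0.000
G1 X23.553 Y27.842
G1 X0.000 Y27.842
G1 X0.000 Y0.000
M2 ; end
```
solid part
  facet normal 0.0000 0.0000 -1.0000
    outer loop
      vertex 23.553 27.842 0.000
      vertex 23.553 0.000 0.000
      vertex 0.000 0.000 0.000
    endloop
  endfacet
  facet normal 0.0000 0.0000 -1.0000
    outer loop
      vertex 0.000 27.842 0.000
      vertex 23.553 27.842 0.000
      vertex 0.000 0.000 0.000
    endloop
  endfacet
  facet normal 0.0000 0.0000 1.0000
    outer loop
      vertex 0.000 0.000 28.018
      vertex 23.553 0.000 28.018
      vertex 23.553 27.842 28.018
    endloop
  endfacet
  facet normal 0.0000 0.0000 1.0000
    outer loop
      vertex 0.000 0.000 28.018
      vertex 23.553 27.842 28.018
      vertex 0.000 27.842 28.018
    endloop
  endfacet
  facet normal 0.0000 -1.0000 0.0000
    outer loop
      vertex 0.000 0.000 0.000
      vertex 23.553 0.000 0.000
      vertex 23.553 0.000 28.018
    endloop
  endfacet
  facet normal 0.0000 -1.0000 0.0000
    outer loop
      vertex 0.000 0.000 0.000
      vertex 23.553 0.000 28.018
      vertex 0.000 0.000 28.018
    endloop
  endfacet
  facet normal 0.0000 1.0000 0.0000
    outer loop
      vertex 23.553 27.842 28.018
      vertex 23.553 27.842 0.000
      vertex 0.000 27.842 0.000
    endloop
  endfacet
  facet normal 0.0000 1.0000 0.0000
    outer loop
      vertex 0.000 27.842 28.018
      vertex 23.553 27.842 28.018
      vertex 0.000 27.842 0.000
    endloop
  endfacet
  facet normal -1.0000 0.0000 0.0000
    outer loop
      vertex 0.000 27.842 28.018
      vertex 0.000 27.842 0.000
      vertex 0.000 0.000 0.000
    endloop
  endfacet
  facet normal -1.0000 0.0000 0.0000
    outer loop
      vertex 0.000 0.000 28.018
      vertex 0.000 27.842 28.018
      vertex 0.000 0.000 0.000
    endloop
  endfacet
  facet normal 1.0000 0.0000 0.0000
    outer loop
      vertex 23.553 0.000 0.000
      vertex 23.553 27.842 0.000
      vertex 23.553 27.842 28.018
    endloop
  endfacet
  facet normal 1.0000 0.0000 0.0000
    outer loop
      vertex 23.553 0.000 0.000
      vertex 23.553 27.842 28.018
      vertex 23.553 0.000 28.018
    endloop
  endfacet
endsolid part

The G0 Z moves step by Δz≈4.003 mm. Every layer's G1 loop is the same polygon, so the solid is a straight extrusion of it from z=0 to z≈28. Closing with flat bottom and top caps and triangulating gives 12 facets — a rectangular box, roughly 23.6 × 27.8 mm footprint and 28 mm tall.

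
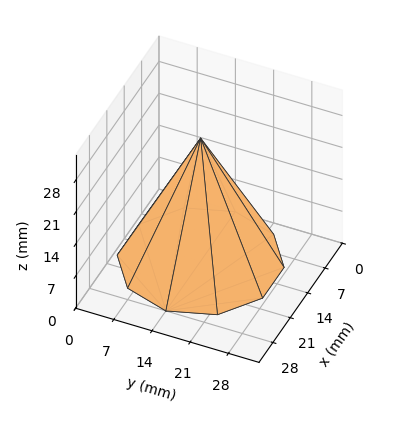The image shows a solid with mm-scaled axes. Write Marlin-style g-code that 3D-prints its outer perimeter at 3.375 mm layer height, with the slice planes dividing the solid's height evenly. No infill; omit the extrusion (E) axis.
Reading the render: the shape is a regular 10-sided pyramid, base circumscribed radius ≈ 14 mm, apex at z ≈ 27 mm (dimensions read to the nearest mm from the axis ticks). For the g-code, the solid's height is divided into equal slices at the stated Δz and each level perimeter traced with G1 moves after a G0 lift.

; perimeter-only toolpath
G21 ; units = mm
G90 ; absolute positioning
G28 ; home
; layer 1
G0 Z3.375
G0 X26.250 Y14.000
G1 X23.910 Y21.200
G1 X17.785 Y25.651
G1 X10.215 Y25.651
G1 X4.090 Y21.200
G1 X1.750 Y14.000
G1 X4.090 Y6.800
G1 X10.215 Y2.349
G1 X17.785 Y2.349
G1 X23.910 Y6.800
G1 X26.250 Y14.000
; layer 2
G0 Z6.750
G0 X24.500 Y14.000
G1 X22.495 Y20.172
G1 X17.245 Y23.986
G1 X10.755 Y23.986
G1 X5.505 Y20.172
G1 X3.500 Y14.000
G1 X5.505 Y7.828
G1 X10.755 Y4.014
G1 X17.245 Y4.014
G1 X22.495 Y7.828
G1 X24.500 Y14.000
; layer 3
G0 Z10.125
G0 X22.750 Y14.000
G1 X21.079 Y19.143
G1 X16.704 Y22.322
G1 X11.296 Y22.322
G1 X6.921 Y19.143
G1 X5.250 Y14.000
G1 X6.921 Y8.857
G1 X11.296 Y5.678
G1 X16.704 Y5.678
G1 X21.079 Y8.857
G1 X22.750 Y14.000
; layer 4
G0 Z13.500
G0 X21.000 Y14.000
G1 X19.663 Y18.114
G1 X16.163 Y20.657
G1 X11.837 Y20.657
G1 X8.337 Y18.114
G1 X7.000 Y14.000
G1 X8.337 Y9.886
G1 X11.837 Y7.343
G1 X16.163 Y7.343
G1 X19.663 Y9.886
G1 X21.000 Y14.000
; layer 5
G0 Z16.875
G0 X19.250 Y14.000
G1 X18.247 Y17.086
G1 X15.622 Y18.993
G1 X12.378 Y18.993
G1 X9.753 Y17.086
G1 X8.750 Y14.000
G1 X9.753 Y10.914
G1 X12.378 Y9.007
G1 X15.622 Y9.007
G1 X18.247 Y10.914
G1 X19.250 Y14.000
; layer 6
G0 Z20.250
G0 X17.500 Y14.000
G1 X16.831 Y16.057
G1 X15.082 Y17.329
G1 X12.918 Y17.329
G1 X11.168 Y16.057
G1 X10.500 Y14.000
G1 X11.168 Y11.943
G1 X12.918 Y10.671
G1 X15.082 Y10.671
G1 X16.831 Y11.943
G1 X17.500 Y14.000
; layer 7
G0 Z23.625
G0 X15.750 Y14.000
G1 X15.416 Y15.029
G1 X14.541 Y15.664
G1 X13.459 Y15.664
G1 X12.584 Y15.029
G1 X12.250 Y14.000
G1 X12.584 Y12.971
G1 X13.459 Y12.336
G1 X14.541 Y12.336
G1 X15.416 Y12.971
G1 X15.750 Y14.000
M2 ; end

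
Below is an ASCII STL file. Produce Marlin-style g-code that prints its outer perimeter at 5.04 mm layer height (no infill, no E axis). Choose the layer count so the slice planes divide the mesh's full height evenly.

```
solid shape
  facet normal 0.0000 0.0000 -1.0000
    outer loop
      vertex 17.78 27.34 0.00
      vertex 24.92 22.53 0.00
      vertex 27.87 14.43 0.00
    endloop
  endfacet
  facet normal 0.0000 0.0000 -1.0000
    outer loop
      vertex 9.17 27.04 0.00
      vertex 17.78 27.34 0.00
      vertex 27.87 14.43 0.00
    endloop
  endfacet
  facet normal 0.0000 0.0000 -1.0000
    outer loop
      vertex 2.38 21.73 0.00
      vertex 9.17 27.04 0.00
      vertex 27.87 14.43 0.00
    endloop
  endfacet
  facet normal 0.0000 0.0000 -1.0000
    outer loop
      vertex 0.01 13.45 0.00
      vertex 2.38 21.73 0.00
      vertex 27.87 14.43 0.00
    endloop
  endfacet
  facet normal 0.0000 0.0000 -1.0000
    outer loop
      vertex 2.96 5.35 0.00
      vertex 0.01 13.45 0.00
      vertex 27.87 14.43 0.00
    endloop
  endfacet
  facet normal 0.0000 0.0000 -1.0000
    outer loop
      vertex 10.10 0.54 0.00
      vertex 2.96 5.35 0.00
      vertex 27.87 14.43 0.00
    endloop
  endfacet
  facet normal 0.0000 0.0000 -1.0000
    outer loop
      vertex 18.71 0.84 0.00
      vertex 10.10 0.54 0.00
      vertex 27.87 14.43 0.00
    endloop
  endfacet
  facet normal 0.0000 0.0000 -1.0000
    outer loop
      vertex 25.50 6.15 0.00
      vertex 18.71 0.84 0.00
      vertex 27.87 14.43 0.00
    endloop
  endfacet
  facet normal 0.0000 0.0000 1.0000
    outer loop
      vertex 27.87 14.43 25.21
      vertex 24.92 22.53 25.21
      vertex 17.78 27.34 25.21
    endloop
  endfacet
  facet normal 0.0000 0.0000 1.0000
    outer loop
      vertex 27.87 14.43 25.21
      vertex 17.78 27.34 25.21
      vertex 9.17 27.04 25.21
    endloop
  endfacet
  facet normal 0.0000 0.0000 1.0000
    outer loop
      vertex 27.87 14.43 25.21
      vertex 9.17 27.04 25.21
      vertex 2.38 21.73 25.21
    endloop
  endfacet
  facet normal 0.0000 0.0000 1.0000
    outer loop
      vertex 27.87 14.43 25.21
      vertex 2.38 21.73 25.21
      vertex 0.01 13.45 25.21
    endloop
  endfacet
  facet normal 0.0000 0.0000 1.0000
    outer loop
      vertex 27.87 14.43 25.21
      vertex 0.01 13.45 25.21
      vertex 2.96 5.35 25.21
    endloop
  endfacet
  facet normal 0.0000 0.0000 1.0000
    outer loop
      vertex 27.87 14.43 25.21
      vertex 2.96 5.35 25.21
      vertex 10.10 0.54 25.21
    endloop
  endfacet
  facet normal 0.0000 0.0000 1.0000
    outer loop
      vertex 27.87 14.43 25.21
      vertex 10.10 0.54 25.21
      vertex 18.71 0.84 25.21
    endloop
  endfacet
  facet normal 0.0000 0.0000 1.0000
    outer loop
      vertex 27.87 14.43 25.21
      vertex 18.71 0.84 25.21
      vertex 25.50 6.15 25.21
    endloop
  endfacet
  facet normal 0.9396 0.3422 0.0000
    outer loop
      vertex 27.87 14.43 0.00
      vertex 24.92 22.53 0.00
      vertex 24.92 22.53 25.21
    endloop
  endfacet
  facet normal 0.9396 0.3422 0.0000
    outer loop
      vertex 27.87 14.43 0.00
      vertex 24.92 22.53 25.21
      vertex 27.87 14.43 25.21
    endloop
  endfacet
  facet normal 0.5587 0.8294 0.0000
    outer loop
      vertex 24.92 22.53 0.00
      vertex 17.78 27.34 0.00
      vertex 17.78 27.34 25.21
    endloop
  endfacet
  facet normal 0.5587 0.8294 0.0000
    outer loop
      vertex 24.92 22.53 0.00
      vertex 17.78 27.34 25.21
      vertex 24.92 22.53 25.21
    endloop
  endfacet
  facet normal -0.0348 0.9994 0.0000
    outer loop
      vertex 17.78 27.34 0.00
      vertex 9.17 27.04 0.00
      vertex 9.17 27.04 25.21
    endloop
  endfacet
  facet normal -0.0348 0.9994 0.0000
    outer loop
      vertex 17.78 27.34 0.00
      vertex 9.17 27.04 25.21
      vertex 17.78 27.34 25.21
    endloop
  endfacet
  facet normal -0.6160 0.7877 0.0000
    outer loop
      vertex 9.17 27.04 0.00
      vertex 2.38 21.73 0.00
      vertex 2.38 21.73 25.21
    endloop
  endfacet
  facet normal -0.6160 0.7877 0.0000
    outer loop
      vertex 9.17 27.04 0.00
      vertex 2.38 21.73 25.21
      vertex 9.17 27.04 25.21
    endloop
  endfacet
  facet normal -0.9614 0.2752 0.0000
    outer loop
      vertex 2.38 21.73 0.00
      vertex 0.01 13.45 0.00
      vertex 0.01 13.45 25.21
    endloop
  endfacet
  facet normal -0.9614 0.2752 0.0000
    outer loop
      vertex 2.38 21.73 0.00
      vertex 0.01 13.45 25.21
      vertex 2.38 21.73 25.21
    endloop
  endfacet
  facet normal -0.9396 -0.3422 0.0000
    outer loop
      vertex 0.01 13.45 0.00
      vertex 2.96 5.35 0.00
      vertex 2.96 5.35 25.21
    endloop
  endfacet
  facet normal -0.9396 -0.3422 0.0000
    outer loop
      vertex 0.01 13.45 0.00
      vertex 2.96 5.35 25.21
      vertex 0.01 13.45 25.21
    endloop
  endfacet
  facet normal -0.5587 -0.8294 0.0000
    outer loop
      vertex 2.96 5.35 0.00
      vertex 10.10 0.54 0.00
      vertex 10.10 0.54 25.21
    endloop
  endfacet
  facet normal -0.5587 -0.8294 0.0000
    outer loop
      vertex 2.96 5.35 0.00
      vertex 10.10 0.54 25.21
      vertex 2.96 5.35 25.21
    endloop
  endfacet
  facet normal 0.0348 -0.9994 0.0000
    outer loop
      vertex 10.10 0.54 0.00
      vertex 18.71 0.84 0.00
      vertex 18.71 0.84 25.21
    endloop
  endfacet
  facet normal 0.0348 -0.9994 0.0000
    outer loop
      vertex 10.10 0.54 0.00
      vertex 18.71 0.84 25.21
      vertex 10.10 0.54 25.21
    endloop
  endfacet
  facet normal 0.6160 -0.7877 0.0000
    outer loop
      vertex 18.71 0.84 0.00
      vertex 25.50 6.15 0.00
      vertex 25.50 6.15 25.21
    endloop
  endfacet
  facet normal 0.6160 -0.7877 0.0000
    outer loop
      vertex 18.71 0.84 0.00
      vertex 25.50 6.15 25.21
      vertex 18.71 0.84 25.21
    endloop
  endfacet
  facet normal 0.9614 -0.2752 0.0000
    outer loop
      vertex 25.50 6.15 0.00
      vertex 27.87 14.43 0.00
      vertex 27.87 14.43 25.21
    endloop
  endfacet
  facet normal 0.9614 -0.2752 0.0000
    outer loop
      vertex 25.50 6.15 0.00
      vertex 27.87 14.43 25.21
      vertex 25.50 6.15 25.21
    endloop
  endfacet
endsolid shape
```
; perimeter-only toolpath
G21 ; units = mm
G90 ; absolute positioning
G28 ; home
; layer 1
G0 Z5.04
G0 X27.87 Y14.43
G1 X24.92 Y22.53
G1 X17.78 Y27.34
G1 X9.17 Y27.04
G1 X2.38 Y21.73
G1 X0.01 Y13.45
G1 X2.96 Y5.35
G1 X10.10 Y0.54
G1 X18.71 Y0.84
G1 X25.50 Y6.15
G1 X27.87 Y14.43
; layer 2
G0 Z10.08
G0 X27.87 Y14.43
G1 X24.92 Y22.53
G1 X17.78 Y27.34
G1 X9.17 Y27.04
G1 X2.38 Y21.73
G1 X0.01 Y13.45
G1 X2.96 Y5.35
G1 X10.10 Y0.54
G1 X18.71 Y0.84
G1 X25.50 Y6.15
G1 X27.87 Y14.43
; layer 3
G0 Z15.13
G0 X27.87 Y14.43
G1 X24.92 Y22.53
G1 X17.78 Y27.34
G1 X9.17 Y27.04
G1 X2.38 Y21.73
G1 X0.01 Y13.45
G1 X2.96 Y5.35
G1 X10.10 Y0.54
G1 X18.71 Y0.84
G1 X25.50 Y6.15
G1 X27.87 Y14.43
; layer 4
G0 Z20.17
G0 X27.87 Y14.43
G1 X24.92 Y22.53
G1 X17.78 Y27.34
G1 X9.17 Y27.04
G1 X2.38 Y21.73
G1 X0.01 Y13.45
G1 X2.96 Y5.35
G1 X10.10 Y0.54
G1 X18.71 Y0.84
G1 X25.50 Y6.15
G1 X27.87 Y14.43
; layer 5
G0 Z25.21
G0 X27.87 Y14.43
G1 X24.92 Y22.53
G1 X17.78 Y27.34
G1 X9.17 Y27.04
G1 X2.38 Y21.73
G1 X0.01 Y13.45
G1 X2.96 Y5.35
G1 X10.10 Y0.54
G1 X18.71 Y0.84
G1 X25.50 Y6.15
G1 X27.87 Y14.43
M2 ; end

The solid is a regular 10-sided prism (a cylinder approximated with 10 flat sides), circumscribed radius ≈ 13.9 mm, height ≈ 25.2 mm. Slicing at Δz = 5.04 mm — 5 equal slices spanning the solid's height, so layer i sits at z = i·h/5 — gives 5 non-empty perimeters. Each is a 10-segment closed polygon; G0 lifts to the layer z and rapids to the start vertex, then G1 traces the edges.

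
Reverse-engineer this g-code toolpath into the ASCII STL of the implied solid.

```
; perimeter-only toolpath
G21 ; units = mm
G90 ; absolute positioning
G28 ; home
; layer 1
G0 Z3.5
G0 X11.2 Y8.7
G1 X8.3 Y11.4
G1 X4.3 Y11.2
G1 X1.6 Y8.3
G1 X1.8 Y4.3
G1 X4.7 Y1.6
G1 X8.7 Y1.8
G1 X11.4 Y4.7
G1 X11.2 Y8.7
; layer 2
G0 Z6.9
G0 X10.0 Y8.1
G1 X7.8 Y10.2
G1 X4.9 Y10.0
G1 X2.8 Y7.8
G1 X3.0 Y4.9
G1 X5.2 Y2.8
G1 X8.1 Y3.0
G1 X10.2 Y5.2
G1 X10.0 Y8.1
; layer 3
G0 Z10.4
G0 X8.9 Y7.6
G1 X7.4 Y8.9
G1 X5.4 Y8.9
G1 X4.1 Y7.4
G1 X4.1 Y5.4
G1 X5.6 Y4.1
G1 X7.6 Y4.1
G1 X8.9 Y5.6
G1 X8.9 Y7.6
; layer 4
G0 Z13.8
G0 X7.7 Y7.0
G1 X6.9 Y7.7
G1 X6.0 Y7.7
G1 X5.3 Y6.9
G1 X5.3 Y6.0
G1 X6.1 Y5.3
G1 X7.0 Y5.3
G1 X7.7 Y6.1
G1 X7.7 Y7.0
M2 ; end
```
solid part
  facet normal 0.0000 0.0000 -1.0000
    outer loop
      vertex 3.8 12.4 0.0
      vertex 8.7 12.6 0.0
      vertex 12.4 9.2 0.0
    endloop
  endfacet
  facet normal 0.0000 0.0000 -1.0000
    outer loop
      vertex 0.4 8.7 0.0
      vertex 3.8 12.4 0.0
      vertex 12.4 9.2 0.0
    endloop
  endfacet
  facet normal 0.0000 0.0000 -1.0000
    outer loop
      vertex 0.6 3.8 0.0
      vertex 0.4 8.7 0.0
      vertex 12.4 9.2 0.0
    endloop
  endfacet
  facet normal 0.0000 0.0000 -1.0000
    outer loop
      vertex 4.3 0.4 0.0
      vertex 0.6 3.8 0.0
      vertex 12.4 9.2 0.0
    endloop
  endfacet
  facet normal 0.0000 0.0000 -1.0000
    outer loop
      vertex 9.2 0.6 0.0
      vertex 4.3 0.4 0.0
      vertex 12.4 9.2 0.0
    endloop
  endfacet
  facet normal 0.0000 0.0000 -1.0000
    outer loop
      vertex 12.6 4.3 0.0
      vertex 9.2 0.6 0.0
      vertex 12.4 9.2 0.0
    endloop
  endfacet
  facet normal 0.6395 0.6959 0.3267
    outer loop
      vertex 12.4 9.2 0.0
      vertex 8.7 12.6 0.0
      vertex 6.5 6.5 17.3
    endloop
  endfacet
  facet normal -0.0385 0.9439 0.3279
    outer loop
      vertex 8.7 12.6 0.0
      vertex 3.8 12.4 0.0
      vertex 6.5 6.5 17.3
    endloop
  endfacet
  facet normal -0.6959 0.6395 0.3267
    outer loop
      vertex 3.8 12.4 0.0
      vertex 0.4 8.7 0.0
      vertex 6.5 6.5 17.3
    endloop
  endfacet
  facet normal -0.9439 -0.0385 0.3279
    outer loop
      vertex 0.4 8.7 0.0
      vertex 0.6 3.8 0.0
      vertex 6.5 6.5 17.3
    endloop
  endfacet
  facet normal -0.6395 -0.6959 0.3267
    outer loop
      vertex 0.6 3.8 0.0
      vertex 4.3 0.4 0.0
      vertex 6.5 6.5 17.3
    endloop
  endfacet
  facet normal 0.0385 -0.9439 0.3279
    outer loop
      vertex 4.3 0.4 0.0
      vertex 9.2 0.6 0.0
      vertex 6.5 6.5 17.3
    endloop
  endfacet
  facet normal 0.6959 -0.6395 0.3267
    outer loop
      vertex 9.2 0.6 0.0
      vertex 12.6 4.3 0.0
      vertex 6.5 6.5 17.3
    endloop
  endfacet
  facet normal 0.9439 0.0385 0.3279
    outer loop
      vertex 12.6 4.3 0.0
      vertex 12.4 9.2 0.0
      vertex 6.5 6.5 17.3
    endloop
  endfacet
endsolid part

The G0 Z moves step by Δz≈3.5 mm. The G1 loops shrink linearly with z, so the solid tapers from its base footprint up to z≈17.3. Closing with a flat bottom cap and the tapered top and triangulating gives 14 facets — a regular 8-sided pyramid, base circumscribed radius ≈ 6.5 mm, apex at z ≈ 17.3 mm.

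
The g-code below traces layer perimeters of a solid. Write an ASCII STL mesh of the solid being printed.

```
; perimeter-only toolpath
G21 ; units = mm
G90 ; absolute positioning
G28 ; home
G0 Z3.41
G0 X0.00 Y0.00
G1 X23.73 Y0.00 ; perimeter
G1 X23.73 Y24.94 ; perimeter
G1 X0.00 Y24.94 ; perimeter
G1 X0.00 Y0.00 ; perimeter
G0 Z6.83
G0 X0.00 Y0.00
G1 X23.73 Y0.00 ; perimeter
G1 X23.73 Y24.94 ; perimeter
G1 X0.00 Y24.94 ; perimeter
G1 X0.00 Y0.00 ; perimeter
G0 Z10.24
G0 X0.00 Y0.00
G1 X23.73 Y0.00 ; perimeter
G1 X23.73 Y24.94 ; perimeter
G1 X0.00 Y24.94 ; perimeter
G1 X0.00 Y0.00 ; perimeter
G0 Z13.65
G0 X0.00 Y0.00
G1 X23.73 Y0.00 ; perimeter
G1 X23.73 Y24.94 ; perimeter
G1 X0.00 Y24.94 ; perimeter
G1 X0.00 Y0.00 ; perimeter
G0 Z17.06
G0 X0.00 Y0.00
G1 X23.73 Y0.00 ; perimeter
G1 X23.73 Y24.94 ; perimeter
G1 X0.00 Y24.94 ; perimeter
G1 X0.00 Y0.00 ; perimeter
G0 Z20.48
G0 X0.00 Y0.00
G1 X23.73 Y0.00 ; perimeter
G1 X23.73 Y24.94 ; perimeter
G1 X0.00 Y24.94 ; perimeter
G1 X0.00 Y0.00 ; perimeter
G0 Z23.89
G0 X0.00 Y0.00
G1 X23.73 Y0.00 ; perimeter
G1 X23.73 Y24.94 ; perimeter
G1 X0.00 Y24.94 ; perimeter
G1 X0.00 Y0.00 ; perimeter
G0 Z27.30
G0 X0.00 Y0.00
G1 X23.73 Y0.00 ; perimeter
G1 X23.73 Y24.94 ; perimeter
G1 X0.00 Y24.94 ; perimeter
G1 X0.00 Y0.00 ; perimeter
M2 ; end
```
solid part
  facet normal 0.0000 0.0000 -1.0000
    outer loop
      vertex 23.73 24.94 0.00
      vertex 23.73 0.00 0.00
      vertex 0.00 0.00 0.00
    endloop
  endfacet
  facet normal 0.0000 0.0000 -1.0000
    outer loop
      vertex 0.00 24.94 0.00
      vertex 23.73 24.94 0.00
      vertex 0.00 0.00 0.00
    endloop
  endfacet
  facet normal 0.0000 0.0000 1.0000
    outer loop
      vertex 0.00 0.00 27.30
      vertex 23.73 0.00 27.30
      vertex 23.73 24.94 27.30
    endloop
  endfacet
  facet normal 0.0000 0.0000 1.0000
    outer loop
      vertex 0.00 0.00 27.30
      vertex 23.73 24.94 27.30
      vertex 0.00 24.94 27.30
    endloop
  endfacet
  facet normal 0.0000 -1.0000 0.0000
    outer loop
      vertex 0.00 0.00 0.00
      vertex 23.73 0.00 0.00
      vertex 23.73 0.00 27.30
    endloop
  endfacet
  facet normal 0.0000 -1.0000 0.0000
    outer loop
      vertex 0.00 0.00 0.00
      vertex 23.73 0.00 27.30
      vertex 0.00 0.00 27.30
    endloop
  endfacet
  facet normal 0.0000 1.0000 0.0000
    outer loop
      vertex 23.73 24.94 27.30
      vertex 23.73 24.94 0.00
      vertex 0.00 24.94 0.00
    endloop
  endfacet
  facet normal 0.0000 1.0000 0.0000
    outer loop
      vertex 0.00 24.94 27.30
      vertex 23.73 24.94 27.30
      vertex 0.00 24.94 0.00
    endloop
  endfacet
  facet normal -1.0000 0.0000 0.0000
    outer loop
      vertex 0.00 24.94 27.30
      vertex 0.00 24.94 0.00
      vertex 0.00 0.00 0.00
    endloop
  endfacet
  facet normal -1.0000 0.0000 0.0000
    outer loop
      vertex 0.00 0.00 27.30
      vertex 0.00 24.94 27.30
      vertex 0.00 0.00 0.00
    endloop
  endfacet
  facet normal 1.0000 0.0000 0.0000
    outer loop
      vertex 23.73 0.00 0.00
      vertex 23.73 24.94 0.00
      vertex 23.73 24.94 27.30
    endloop
  endfacet
  facet normal 1.0000 0.0000 0.0000
    outer loop
      vertex 23.73 0.00 0.00
      vertex 23.73 24.94 27.30
      vertex 23.73 0.00 27.30
    endloop
  endfacet
endsolid part

The G0 Z moves step by Δz≈3.41 mm. Every layer's G1 loop is the same polygon, so the solid is a straight extrusion of it from z=0 to z≈27.3. Closing with flat bottom and top caps and triangulating gives 12 facets — a rectangular box, roughly 23.7 × 24.9 mm footprint and 27.3 mm tall.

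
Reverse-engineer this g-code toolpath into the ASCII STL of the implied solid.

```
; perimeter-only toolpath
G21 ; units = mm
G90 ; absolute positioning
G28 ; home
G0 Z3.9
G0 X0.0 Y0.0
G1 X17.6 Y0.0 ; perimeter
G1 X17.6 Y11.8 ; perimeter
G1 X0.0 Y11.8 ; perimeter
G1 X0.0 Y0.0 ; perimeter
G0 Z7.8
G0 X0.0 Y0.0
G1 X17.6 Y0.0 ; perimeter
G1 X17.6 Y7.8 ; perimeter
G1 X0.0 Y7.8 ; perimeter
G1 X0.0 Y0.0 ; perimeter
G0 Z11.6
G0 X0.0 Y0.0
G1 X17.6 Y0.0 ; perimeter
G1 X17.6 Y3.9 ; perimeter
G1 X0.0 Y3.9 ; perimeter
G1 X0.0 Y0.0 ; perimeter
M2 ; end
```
solid part
  facet normal 0.0000 0.0000 -1.0000
    outer loop
      vertex 17.6 15.7 0.0
      vertex 17.6 0.0 0.0
      vertex 0.0 0.0 0.0
    endloop
  endfacet
  facet normal 0.0000 0.0000 -1.0000
    outer loop
      vertex 0.0 15.7 0.0
      vertex 17.6 15.7 0.0
      vertex 0.0 0.0 0.0
    endloop
  endfacet
  facet normal 0.0000 -1.0000 0.0000
    outer loop
      vertex 0.0 0.0 0.0
      vertex 17.6 0.0 0.0
      vertex 17.6 0.0 15.5
    endloop
  endfacet
  facet normal 0.0000 -1.0000 0.0000
    outer loop
      vertex 0.0 0.0 0.0
      vertex 17.6 0.0 15.5
      vertex 0.0 0.0 15.5
    endloop
  endfacet
  facet normal 0.0000 0.7026 0.7116
    outer loop
      vertex 0.0 0.0 15.5
      vertex 17.6 0.0 15.5
      vertex 17.6 15.7 0.0
    endloop
  endfacet
  facet normal 0.0000 0.7026 0.7116
    outer loop
      vertex 0.0 0.0 15.5
      vertex 17.6 15.7 0.0
      vertex 0.0 15.7 0.0
    endloop
  endfacet
  facet normal -1.0000 0.0000 0.0000
    outer loop
      vertex 0.0 0.0 15.5
      vertex 0.0 15.7 0.0
      vertex 0.0 0.0 0.0
    endloop
  endfacet
  facet normal 1.0000 0.0000 0.0000
    outer loop
      vertex 17.6 0.0 0.0
      vertex 17.6 15.7 0.0
      vertex 17.6 0.0 15.5
    endloop
  endfacet
endsolid part

The G0 Z moves step by Δz≈3.9 mm. The G1 loops shrink linearly with z, so the solid tapers from its base footprint up to z≈15.5. Closing with a flat bottom cap and the tapered top and triangulating gives 8 facets — a wedge (ramp): 17.6 × 15.7 mm base, rising to 15.5 mm along the y=0 edge and sloping linearly to z=0 at y=15.7.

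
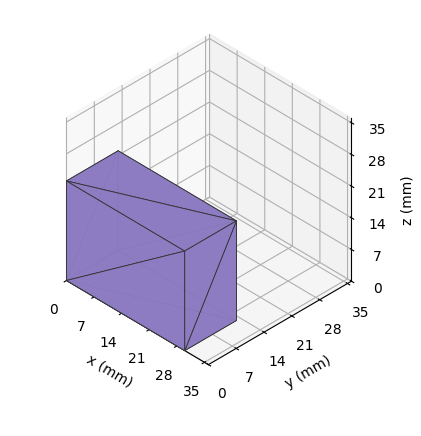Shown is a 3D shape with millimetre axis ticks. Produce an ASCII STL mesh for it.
Reading the render: the shape is a rectangular box, roughly 30 × 13 mm footprint and 22 mm tall (dimensions read to the nearest mm from the axis ticks). For the STL, each face is triangulated and given an outward normal.

solid part
  facet normal 0.0000 0.0000 -1.0000
    outer loop
      vertex 30.000 13.000 0.000
      vertex 30.000 0.000 0.000
      vertex 0.000 0.000 0.000
    endloop
  endfacet
  facet normal 0.0000 0.0000 -1.0000
    outer loop
      vertex 0.000 13.000 0.000
      vertex 30.000 13.000 0.000
      vertex 0.000 0.000 0.000
    endloop
  endfacet
  facet normal 0.0000 0.0000 1.0000
    outer loop
      vertex 0.000 0.000 22.000
      vertex 30.000 0.000 22.000
      vertex 30.000 13.000 22.000
    endloop
  endfacet
  facet normal 0.0000 0.0000 1.0000
    outer loop
      vertex 0.000 0.000 22.000
      vertex 30.000 13.000 22.000
      vertex 0.000 13.000 22.000
    endloop
  endfacet
  facet normal 0.0000 -1.0000 0.0000
    outer loop
      vertex 0.000 0.000 0.000
      vertex 30.000 0.000 0.000
      vertex 30.000 0.000 22.000
    endloop
  endfacet
  facet normal 0.0000 -1.0000 0.0000
    outer loop
      vertex 0.000 0.000 0.000
      vertex 30.000 0.000 22.000
      vertex 0.000 0.000 22.000
    endloop
  endfacet
  facet normal 0.0000 1.0000 0.0000
    outer loop
      vertex 30.000 13.000 22.000
      vertex 30.000 13.000 0.000
      vertex 0.000 13.000 0.000
    endloop
  endfacet
  facet normal 0.0000 1.0000 0.0000
    outer loop
      vertex 0.000 13.000 22.000
      vertex 30.000 13.000 22.000
      vertex 0.000 13.000 0.000
    endloop
  endfacet
  facet normal -1.0000 0.0000 0.0000
    outer loop
      vertex 0.000 13.000 22.000
      vertex 0.000 13.000 0.000
      vertex 0.000 0.000 0.000
    endloop
  endfacet
  facet normal -1.0000 0.0000 0.0000
    outer loop
      vertex 0.000 0.000 22.000
      vertex 0.000 13.000 22.000
      vertex 0.000 0.000 0.000
    endloop
  endfacet
  facet normal 1.0000 0.0000 0.0000
    outer loop
      vertex 30.000 0.000 0.000
      vertex 30.000 13.000 0.000
      vertex 30.000 13.000 22.000
    endloop
  endfacet
  facet normal 1.0000 0.0000 0.0000
    outer loop
      vertex 30.000 0.000 0.000
      vertex 30.000 13.000 22.000
      vertex 30.000 0.000 22.000
    endloop
  endfacet
endsolid part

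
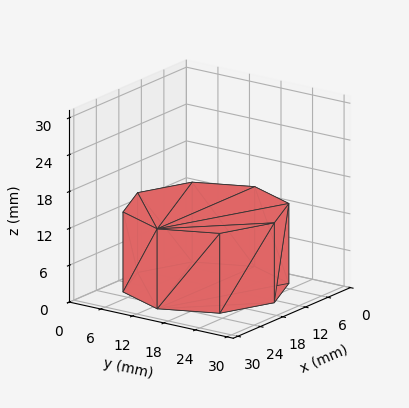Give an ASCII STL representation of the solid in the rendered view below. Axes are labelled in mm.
Reading the render: the shape is a regular 8-sided prism (a cylinder approximated with 8 flat sides), circumscribed radius ≈ 13 mm, height ≈ 13 mm (dimensions read to the nearest mm from the axis ticks). For the STL, each face is triangulated and given an outward normal.

solid part
  facet normal 0.0000 0.0000 -1.0000
    outer loop
      vertex 13.0 26.0 0.0
      vertex 22.2 22.2 0.0
      vertex 26.0 13.0 0.0
    endloop
  endfacet
  facet normal 0.0000 0.0000 -1.0000
    outer loop
      vertex 3.8 22.2 0.0
      vertex 13.0 26.0 0.0
      vertex 26.0 13.0 0.0
    endloop
  endfacet
  facet normal 0.0000 0.0000 -1.0000
    outer loop
      vertex 0.0 13.0 0.0
      vertex 3.8 22.2 0.0
      vertex 26.0 13.0 0.0
    endloop
  endfacet
  facet normal 0.0000 0.0000 -1.0000
    outer loop
      vertex 3.8 3.8 0.0
      vertex 0.0 13.0 0.0
      vertex 26.0 13.0 0.0
    endloop
  endfacet
  facet normal 0.0000 0.0000 -1.0000
    outer loop
      vertex 13.0 0.0 0.0
      vertex 3.8 3.8 0.0
      vertex 26.0 13.0 0.0
    endloop
  endfacet
  facet normal 0.0000 0.0000 -1.0000
    outer loop
      vertex 22.2 3.8 0.0
      vertex 13.0 0.0 0.0
      vertex 26.0 13.0 0.0
    endloop
  endfacet
  facet normal 0.0000 0.0000 1.0000
    outer loop
      vertex 26.0 13.0 13.0
      vertex 22.2 22.2 13.0
      vertex 13.0 26.0 13.0
    endloop
  endfacet
  facet normal 0.0000 0.0000 1.0000
    outer loop
      vertex 26.0 13.0 13.0
      vertex 13.0 26.0 13.0
      vertex 3.8 22.2 13.0
    endloop
  endfacet
  facet normal 0.0000 0.0000 1.0000
    outer loop
      vertex 26.0 13.0 13.0
      vertex 3.8 22.2 13.0
      vertex 0.0 13.0 13.0
    endloop
  endfacet
  facet normal 0.0000 0.0000 1.0000
    outer loop
      vertex 26.0 13.0 13.0
      vertex 0.0 13.0 13.0
      vertex 3.8 3.8 13.0
    endloop
  endfacet
  facet normal 0.0000 0.0000 1.0000
    outer loop
      vertex 26.0 13.0 13.0
      vertex 3.8 3.8 13.0
      vertex 13.0 0.0 13.0
    endloop
  endfacet
  facet normal 0.0000 0.0000 1.0000
    outer loop
      vertex 26.0 13.0 13.0
      vertex 13.0 0.0 13.0
      vertex 22.2 3.8 13.0
    endloop
  endfacet
  facet normal 0.9243 0.3818 0.0000
    outer loop
      vertex 26.0 13.0 0.0
      vertex 22.2 22.2 0.0
      vertex 22.2 22.2 13.0
    endloop
  endfacet
  facet normal 0.9243 0.3818 0.0000
    outer loop
      vertex 26.0 13.0 0.0
      vertex 22.2 22.2 13.0
      vertex 26.0 13.0 13.0
    endloop
  endfacet
  facet normal 0.3818 0.9243 0.0000
    outer loop
      vertex 22.2 22.2 0.0
      vertex 13.0 26.0 0.0
      vertex 13.0 26.0 13.0
    endloop
  endfacet
  facet normal 0.3818 0.9243 0.0000
    outer loop
      vertex 22.2 22.2 0.0
      vertex 13.0 26.0 13.0
      vertex 22.2 22.2 13.0
    endloop
  endfacet
  facet normal -0.3818 0.9243 0.0000
    outer loop
      vertex 13.0 26.0 0.0
      vertex 3.8 22.2 0.0
      vertex 3.8 22.2 13.0
    endloop
  endfacet
  facet normal -0.3818 0.9243 0.0000
    outer loop
      vertex 13.0 26.0 0.0
      vertex 3.8 22.2 13.0
      vertex 13.0 26.0 13.0
    endloop
  endfacet
  facet normal -0.9243 0.3818 0.0000
    outer loop
      vertex 3.8 22.2 0.0
      vertex 0.0 13.0 0.0
      vertex 0.0 13.0 13.0
    endloop
  endfacet
  facet normal -0.9243 0.3818 0.0000
    outer loop
      vertex 3.8 22.2 0.0
      vertex 0.0 13.0 13.0
      vertex 3.8 22.2 13.0
    endloop
  endfacet
  facet normal -0.9243 -0.3818 0.0000
    outer loop
      vertex 0.0 13.0 0.0
      vertex 3.8 3.8 0.0
      vertex 3.8 3.8 13.0
    endloop
  endfacet
  facet normal -0.9243 -0.3818 0.0000
    outer loop
      vertex 0.0 13.0 0.0
      vertex 3.8 3.8 13.0
      vertex 0.0 13.0 13.0
    endloop
  endfacet
  facet normal -0.3818 -0.9243 0.0000
    outer loop
      vertex 3.8 3.8 0.0
      vertex 13.0 0.0 0.0
      vertex 13.0 0.0 13.0
    endloop
  endfacet
  facet normal -0.3818 -0.9243 0.0000
    outer loop
      vertex 3.8 3.8 0.0
      vertex 13.0 0.0 13.0
      vertex 3.8 3.8 13.0
    endloop
  endfacet
  facet normal 0.3818 -0.9243 0.0000
    outer loop
      vertex 13.0 0.0 0.0
      vertex 22.2 3.8 0.0
      vertex 22.2 3.8 13.0
    endloop
  endfacet
  facet normal 0.3818 -0.9243 0.0000
    outer loop
      vertex 13.0 0.0 0.0
      vertex 22.2 3.8 13.0
      vertex 13.0 0.0 13.0
    endloop
  endfacet
  facet normal 0.9243 -0.3818 0.0000
    outer loop
      vertex 22.2 3.8 0.0
      vertex 26.0 13.0 0.0
      vertex 26.0 13.0 13.0
    endloop
  endfacet
  facet normal 0.9243 -0.3818 0.0000
    outer loop
      vertex 22.2 3.8 0.0
      vertex 26.0 13.0 13.0
      vertex 22.2 3.8 13.0
    endloop
  endfacet
endsolid part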